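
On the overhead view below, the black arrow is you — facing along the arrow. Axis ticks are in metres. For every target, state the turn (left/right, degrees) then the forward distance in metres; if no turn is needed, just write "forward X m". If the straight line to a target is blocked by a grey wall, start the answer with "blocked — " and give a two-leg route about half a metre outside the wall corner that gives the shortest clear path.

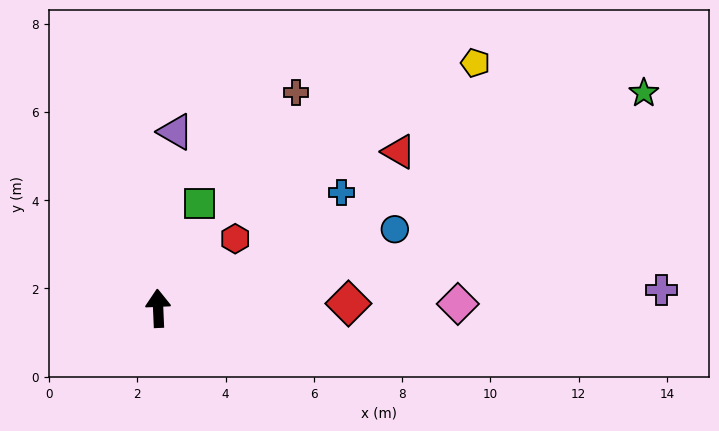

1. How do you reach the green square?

turn right 24°, forward 2.5 m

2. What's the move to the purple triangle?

turn right 8°, forward 4.0 m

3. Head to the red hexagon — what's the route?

turn right 50°, forward 2.4 m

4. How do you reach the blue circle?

turn right 74°, forward 5.7 m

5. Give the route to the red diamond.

turn right 91°, forward 4.3 m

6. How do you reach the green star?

turn right 69°, forward 12.0 m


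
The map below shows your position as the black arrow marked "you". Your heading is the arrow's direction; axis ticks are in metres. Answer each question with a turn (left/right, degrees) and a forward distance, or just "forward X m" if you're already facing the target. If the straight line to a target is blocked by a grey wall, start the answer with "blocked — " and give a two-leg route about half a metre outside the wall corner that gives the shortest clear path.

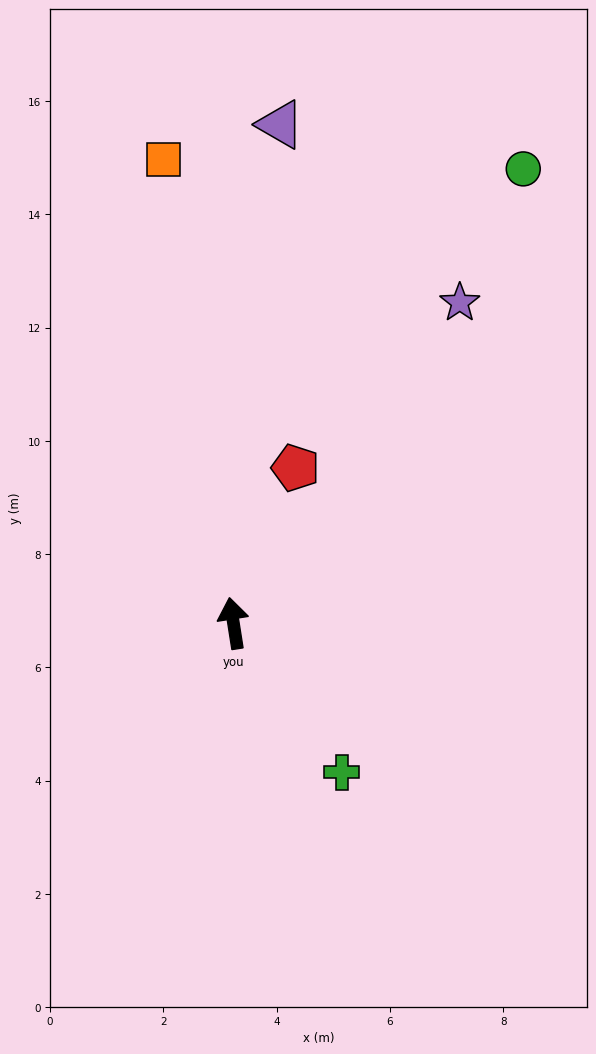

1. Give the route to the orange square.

forward 8.3 m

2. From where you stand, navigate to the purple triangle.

turn right 14°, forward 8.8 m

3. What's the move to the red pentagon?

turn right 31°, forward 3.0 m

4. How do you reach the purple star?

turn right 44°, forward 6.9 m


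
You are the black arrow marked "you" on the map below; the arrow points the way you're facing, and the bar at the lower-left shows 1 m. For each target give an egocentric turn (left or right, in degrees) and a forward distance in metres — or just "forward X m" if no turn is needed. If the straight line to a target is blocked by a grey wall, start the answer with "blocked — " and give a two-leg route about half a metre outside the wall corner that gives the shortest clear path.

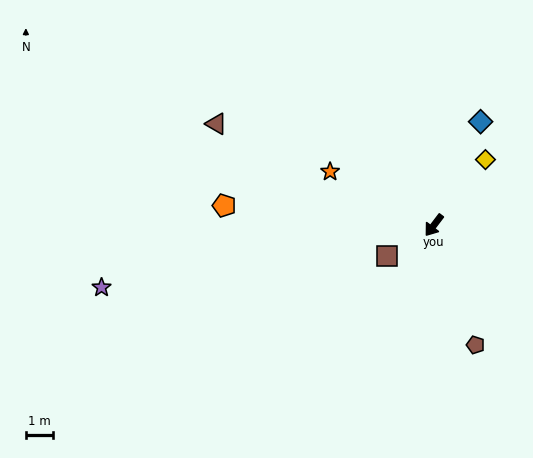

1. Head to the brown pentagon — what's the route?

turn left 56°, forward 4.6 m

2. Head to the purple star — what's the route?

turn right 42°, forward 12.3 m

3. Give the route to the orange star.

turn right 80°, forward 4.2 m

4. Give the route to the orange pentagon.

turn right 58°, forward 7.7 m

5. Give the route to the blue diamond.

turn right 167°, forward 4.1 m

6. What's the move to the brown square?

turn right 20°, forward 2.0 m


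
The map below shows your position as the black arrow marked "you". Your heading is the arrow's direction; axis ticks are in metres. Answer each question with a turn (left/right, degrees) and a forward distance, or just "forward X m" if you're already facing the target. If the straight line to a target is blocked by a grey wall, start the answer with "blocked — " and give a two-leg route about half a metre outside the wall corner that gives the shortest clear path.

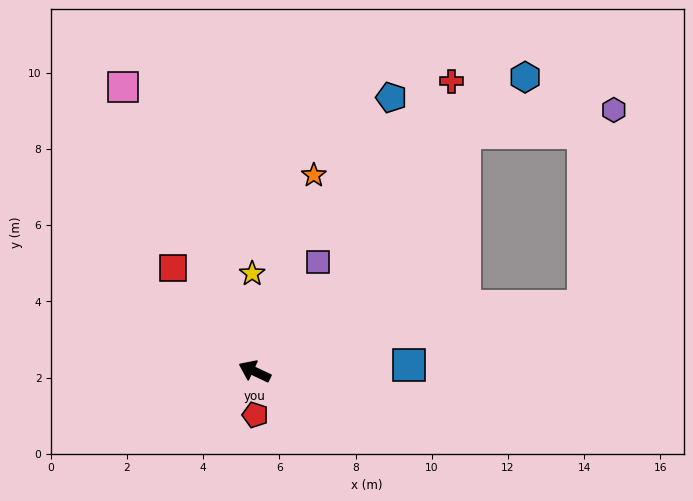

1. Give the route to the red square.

turn right 27°, forward 3.5 m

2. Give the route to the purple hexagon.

blocked — turn right 106°, forward 8.4 m, then turn right 40°, forward 3.9 m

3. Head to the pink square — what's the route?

turn right 40°, forward 8.2 m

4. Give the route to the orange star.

turn right 82°, forward 5.4 m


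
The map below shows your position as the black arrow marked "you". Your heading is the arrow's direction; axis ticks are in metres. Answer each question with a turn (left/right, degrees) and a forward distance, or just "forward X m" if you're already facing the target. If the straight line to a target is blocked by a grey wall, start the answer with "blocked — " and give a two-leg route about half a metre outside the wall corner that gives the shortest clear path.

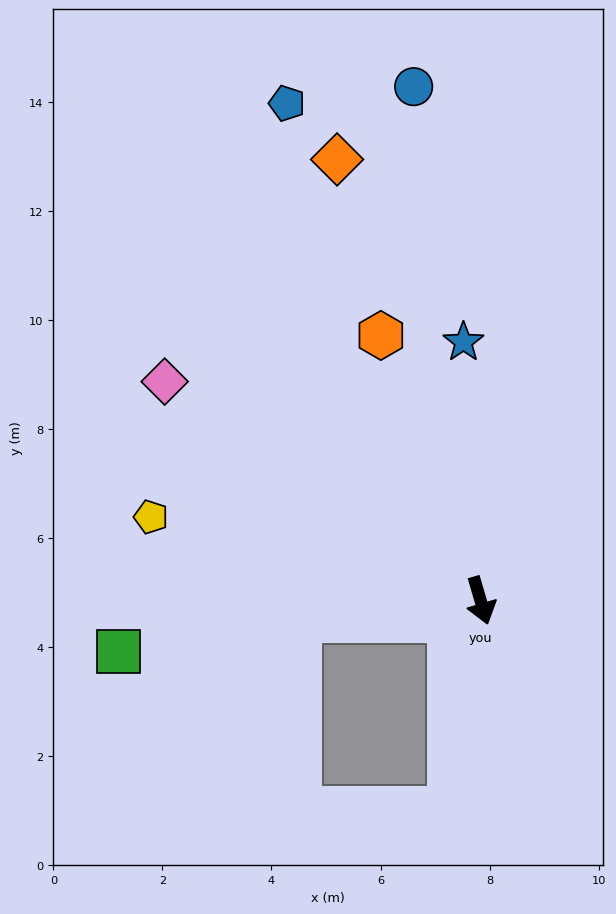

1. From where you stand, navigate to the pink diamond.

turn right 141°, forward 7.1 m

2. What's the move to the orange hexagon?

turn right 176°, forward 5.2 m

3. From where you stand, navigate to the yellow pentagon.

turn right 121°, forward 6.2 m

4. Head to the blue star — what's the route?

turn left 167°, forward 4.8 m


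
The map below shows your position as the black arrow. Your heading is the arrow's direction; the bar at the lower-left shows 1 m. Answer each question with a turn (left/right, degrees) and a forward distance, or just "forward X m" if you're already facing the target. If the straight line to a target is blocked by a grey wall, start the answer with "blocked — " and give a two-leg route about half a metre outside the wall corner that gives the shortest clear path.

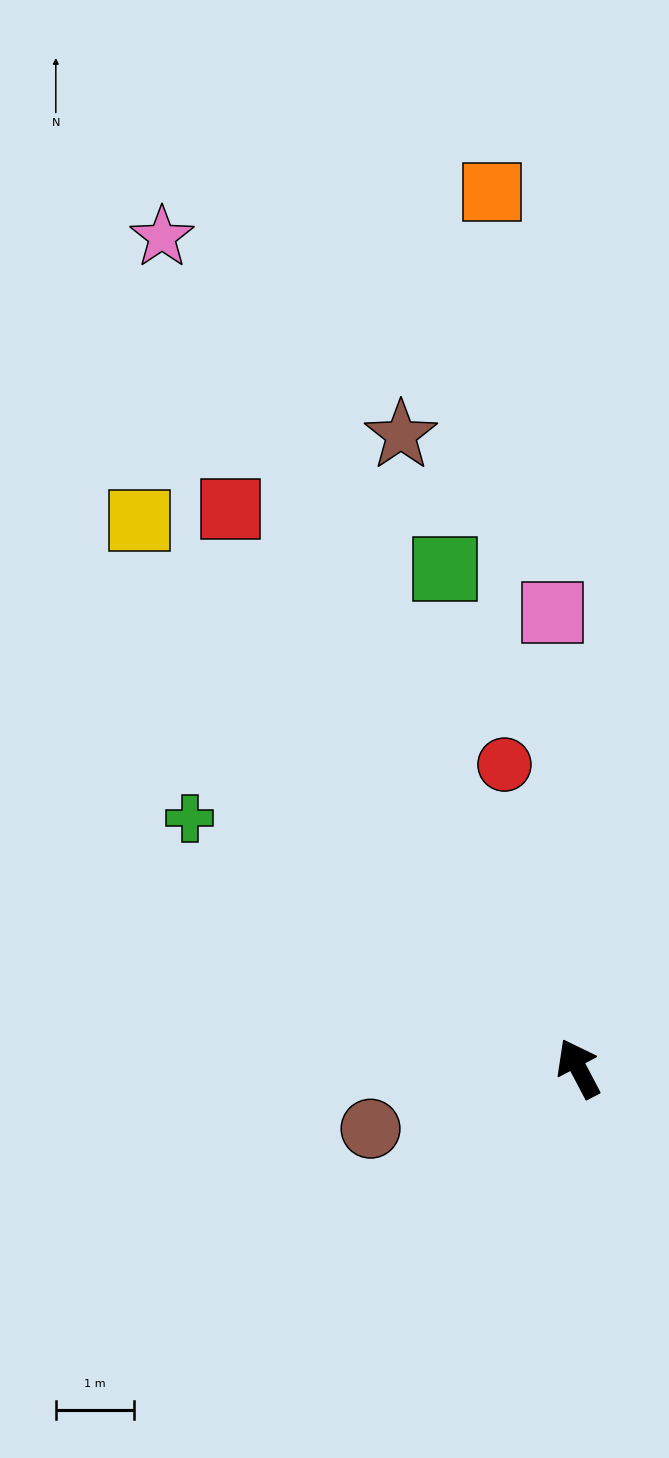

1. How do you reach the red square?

turn left 4°, forward 8.4 m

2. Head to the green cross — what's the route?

turn left 29°, forward 5.9 m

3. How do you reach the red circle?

turn right 14°, forward 4.0 m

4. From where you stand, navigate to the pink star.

forward 11.9 m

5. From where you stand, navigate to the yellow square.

turn left 11°, forward 9.0 m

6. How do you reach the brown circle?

turn left 78°, forward 2.8 m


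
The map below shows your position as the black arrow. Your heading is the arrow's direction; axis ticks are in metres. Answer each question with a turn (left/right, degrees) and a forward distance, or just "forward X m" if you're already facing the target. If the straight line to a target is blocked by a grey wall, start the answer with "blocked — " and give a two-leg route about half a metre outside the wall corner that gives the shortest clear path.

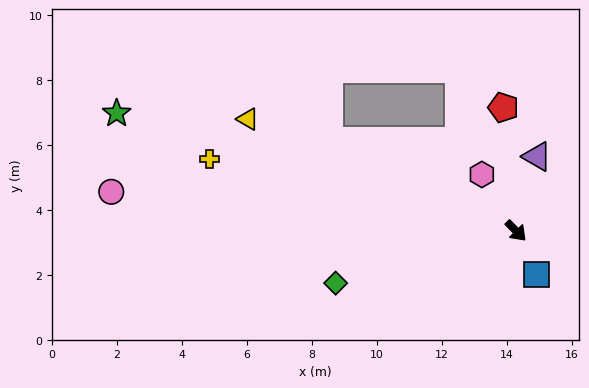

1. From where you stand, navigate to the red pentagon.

turn left 141°, forward 3.8 m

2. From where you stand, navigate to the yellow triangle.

turn right 157°, forward 8.9 m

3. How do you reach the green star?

turn right 151°, forward 12.8 m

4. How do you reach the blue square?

turn right 19°, forward 1.5 m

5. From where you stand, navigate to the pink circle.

turn right 140°, forward 12.5 m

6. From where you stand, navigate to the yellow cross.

turn right 148°, forward 9.7 m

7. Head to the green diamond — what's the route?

turn right 118°, forward 5.8 m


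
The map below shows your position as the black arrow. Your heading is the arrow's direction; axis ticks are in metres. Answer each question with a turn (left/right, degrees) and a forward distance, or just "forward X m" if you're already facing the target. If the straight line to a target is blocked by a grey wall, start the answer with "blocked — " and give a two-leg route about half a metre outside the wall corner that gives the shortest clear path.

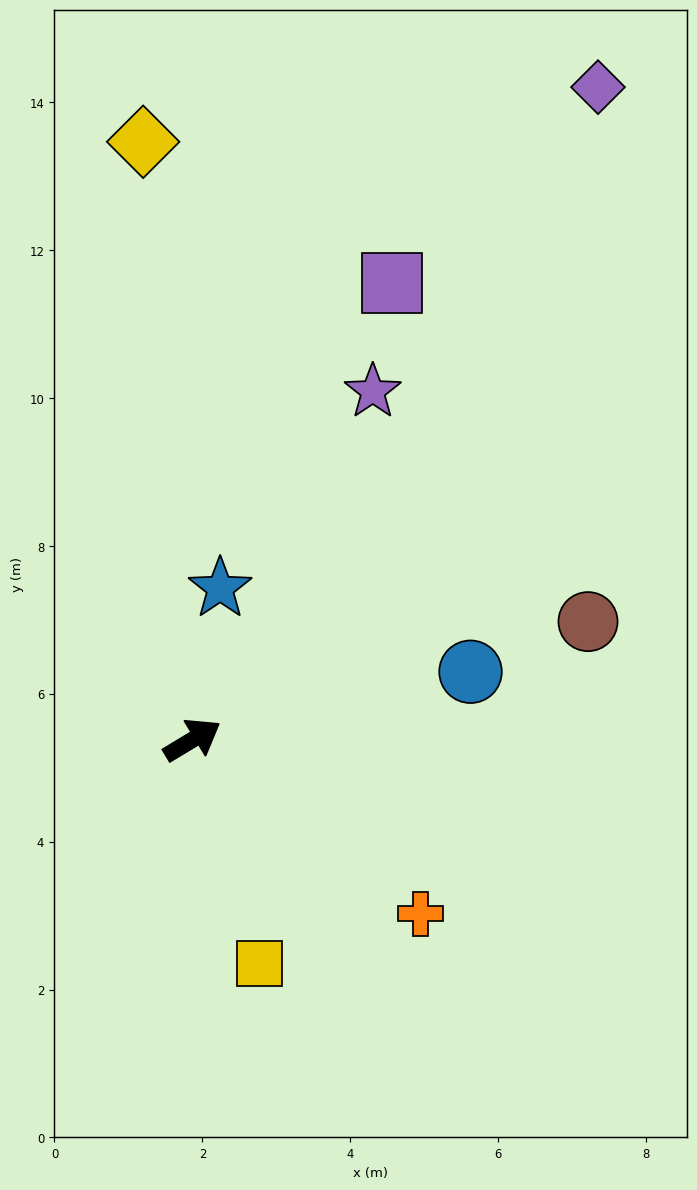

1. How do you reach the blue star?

turn left 49°, forward 2.1 m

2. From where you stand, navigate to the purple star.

turn left 32°, forward 5.3 m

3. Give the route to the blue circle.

turn right 17°, forward 3.9 m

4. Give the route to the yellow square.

turn right 104°, forward 3.2 m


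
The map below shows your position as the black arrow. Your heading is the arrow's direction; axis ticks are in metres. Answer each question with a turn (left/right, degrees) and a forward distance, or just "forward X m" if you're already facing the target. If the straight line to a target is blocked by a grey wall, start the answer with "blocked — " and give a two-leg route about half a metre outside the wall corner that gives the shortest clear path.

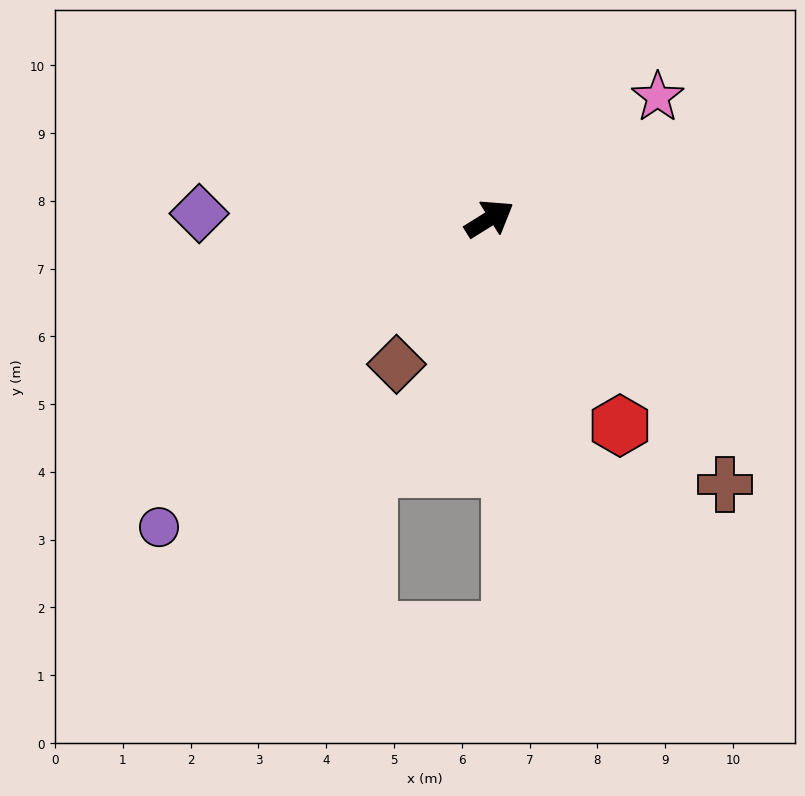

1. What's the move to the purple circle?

turn right 169°, forward 6.7 m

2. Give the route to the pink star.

turn left 4°, forward 3.1 m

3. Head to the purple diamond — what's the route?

turn left 147°, forward 4.3 m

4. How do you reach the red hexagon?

turn right 90°, forward 3.6 m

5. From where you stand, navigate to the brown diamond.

turn right 154°, forward 2.5 m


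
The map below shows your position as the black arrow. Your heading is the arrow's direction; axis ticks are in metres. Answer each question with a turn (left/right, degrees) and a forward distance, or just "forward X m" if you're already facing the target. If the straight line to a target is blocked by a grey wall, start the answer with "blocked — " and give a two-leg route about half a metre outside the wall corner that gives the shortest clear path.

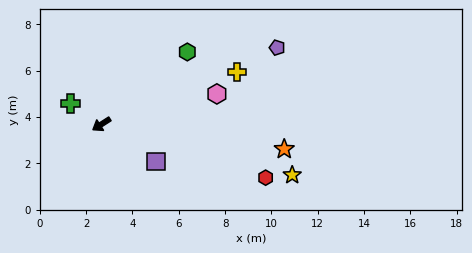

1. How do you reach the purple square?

turn left 113°, forward 2.8 m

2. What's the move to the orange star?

turn left 140°, forward 8.0 m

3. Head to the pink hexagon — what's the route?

turn left 162°, forward 5.2 m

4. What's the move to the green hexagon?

turn right 173°, forward 4.8 m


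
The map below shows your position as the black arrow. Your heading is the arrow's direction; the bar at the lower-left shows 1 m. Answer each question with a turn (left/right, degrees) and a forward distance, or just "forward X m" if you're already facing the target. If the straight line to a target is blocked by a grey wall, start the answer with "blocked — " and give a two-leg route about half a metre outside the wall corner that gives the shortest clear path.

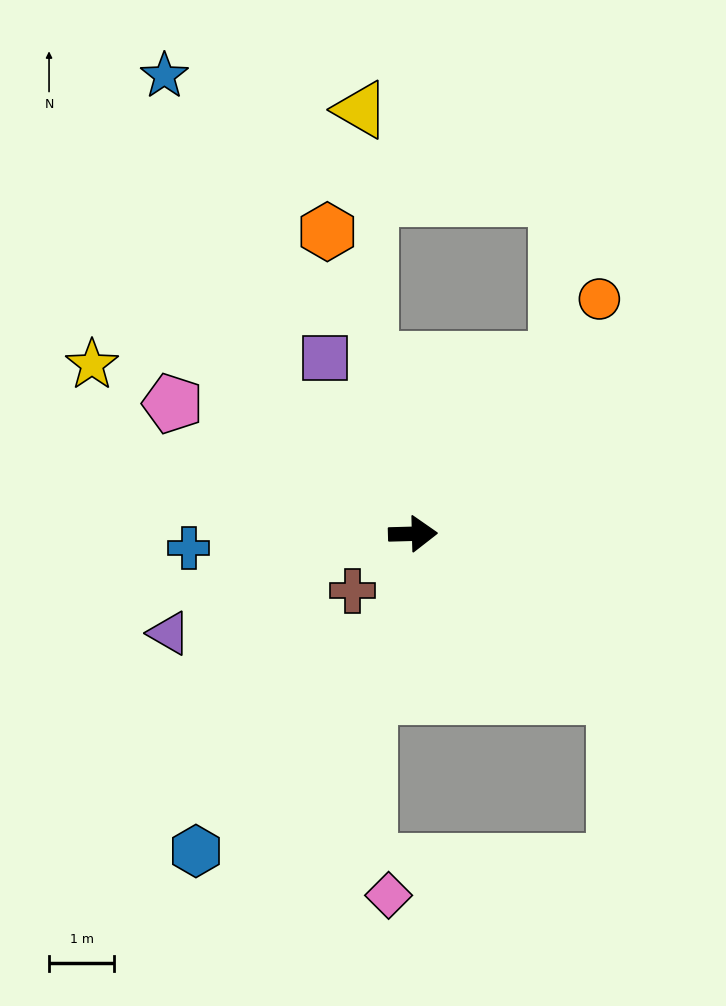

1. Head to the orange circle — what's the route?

turn left 50°, forward 4.6 m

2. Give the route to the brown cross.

turn right 138°, forward 1.3 m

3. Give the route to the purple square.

turn left 115°, forward 3.0 m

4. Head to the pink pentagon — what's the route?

turn left 150°, forward 4.2 m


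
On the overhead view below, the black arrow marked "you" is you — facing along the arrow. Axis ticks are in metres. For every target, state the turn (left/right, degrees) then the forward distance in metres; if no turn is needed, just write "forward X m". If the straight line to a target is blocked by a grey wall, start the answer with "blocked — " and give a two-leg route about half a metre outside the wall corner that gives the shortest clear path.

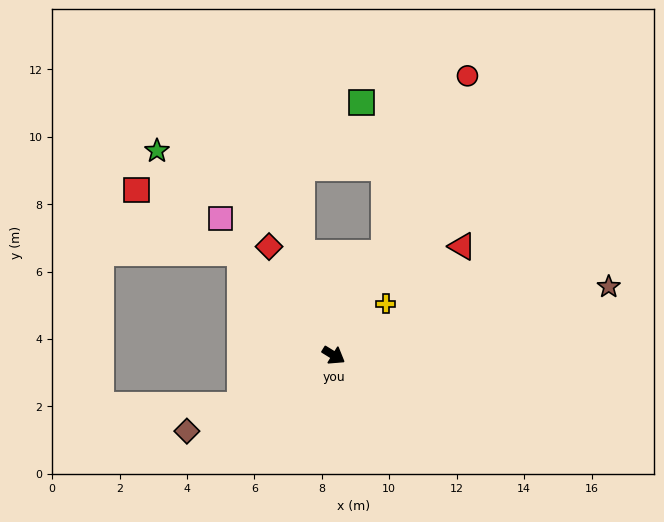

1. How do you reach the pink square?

turn left 161°, forward 5.3 m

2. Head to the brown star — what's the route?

turn left 46°, forward 8.4 m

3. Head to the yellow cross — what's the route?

turn left 76°, forward 2.2 m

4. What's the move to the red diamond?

turn left 152°, forward 3.8 m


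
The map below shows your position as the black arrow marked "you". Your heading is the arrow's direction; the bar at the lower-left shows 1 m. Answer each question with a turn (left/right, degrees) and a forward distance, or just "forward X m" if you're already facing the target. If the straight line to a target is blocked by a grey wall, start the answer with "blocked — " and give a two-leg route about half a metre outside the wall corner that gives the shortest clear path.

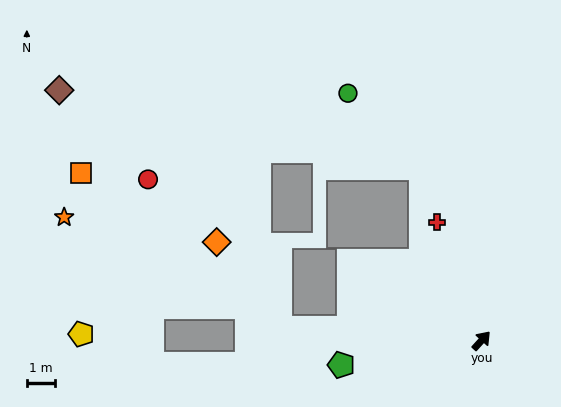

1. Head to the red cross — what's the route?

turn left 63°, forward 4.5 m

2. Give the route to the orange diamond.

blocked — turn left 129°, forward 7.1 m, then turn right 50°, forward 3.7 m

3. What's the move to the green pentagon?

turn left 142°, forward 5.0 m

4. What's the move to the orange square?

blocked — turn left 129°, forward 7.1 m, then turn right 35°, forward 8.9 m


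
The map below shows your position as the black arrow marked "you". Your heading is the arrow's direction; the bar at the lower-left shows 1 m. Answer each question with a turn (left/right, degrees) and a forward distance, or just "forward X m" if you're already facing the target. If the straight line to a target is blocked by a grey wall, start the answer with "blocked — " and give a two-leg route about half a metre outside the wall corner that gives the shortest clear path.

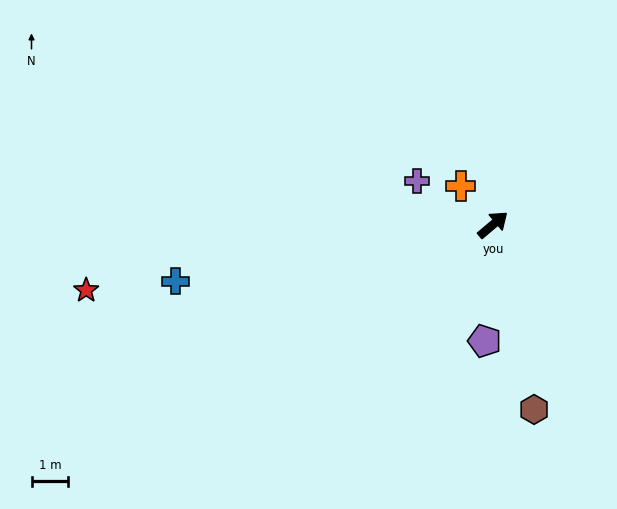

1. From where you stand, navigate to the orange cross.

turn left 90°, forward 1.4 m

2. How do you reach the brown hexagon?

turn right 118°, forward 5.1 m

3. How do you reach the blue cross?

turn left 150°, forward 8.7 m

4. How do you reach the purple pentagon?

turn right 134°, forward 3.2 m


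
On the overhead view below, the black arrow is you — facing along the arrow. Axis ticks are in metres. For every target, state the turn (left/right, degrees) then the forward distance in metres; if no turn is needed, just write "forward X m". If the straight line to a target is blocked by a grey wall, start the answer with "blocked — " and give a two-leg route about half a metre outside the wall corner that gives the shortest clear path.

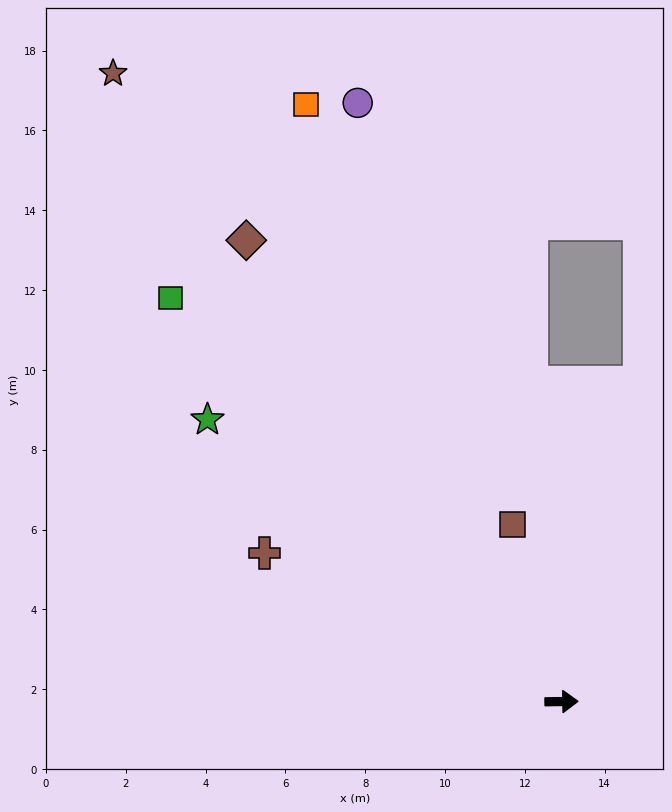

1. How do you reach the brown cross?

turn left 153°, forward 8.3 m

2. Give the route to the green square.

turn left 133°, forward 14.1 m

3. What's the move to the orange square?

turn left 112°, forward 16.3 m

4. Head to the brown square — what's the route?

turn left 105°, forward 4.6 m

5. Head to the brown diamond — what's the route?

turn left 124°, forward 14.0 m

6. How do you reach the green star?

turn left 141°, forward 11.3 m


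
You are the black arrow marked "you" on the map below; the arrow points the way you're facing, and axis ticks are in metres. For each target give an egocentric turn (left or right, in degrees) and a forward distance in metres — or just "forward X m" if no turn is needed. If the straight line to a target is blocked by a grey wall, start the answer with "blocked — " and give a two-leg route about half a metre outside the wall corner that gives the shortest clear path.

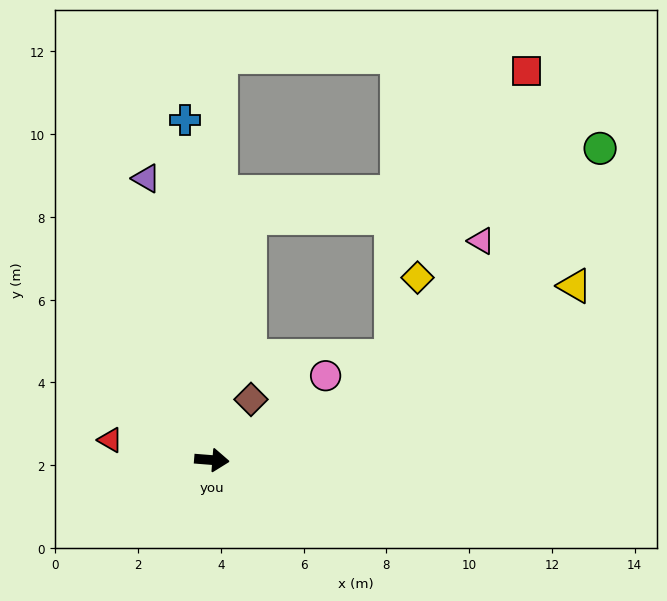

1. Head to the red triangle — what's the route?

turn left 173°, forward 2.5 m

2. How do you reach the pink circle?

turn left 41°, forward 3.4 m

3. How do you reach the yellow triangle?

turn left 30°, forward 9.7 m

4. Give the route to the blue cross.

turn left 99°, forward 8.2 m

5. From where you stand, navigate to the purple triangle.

turn left 108°, forward 7.0 m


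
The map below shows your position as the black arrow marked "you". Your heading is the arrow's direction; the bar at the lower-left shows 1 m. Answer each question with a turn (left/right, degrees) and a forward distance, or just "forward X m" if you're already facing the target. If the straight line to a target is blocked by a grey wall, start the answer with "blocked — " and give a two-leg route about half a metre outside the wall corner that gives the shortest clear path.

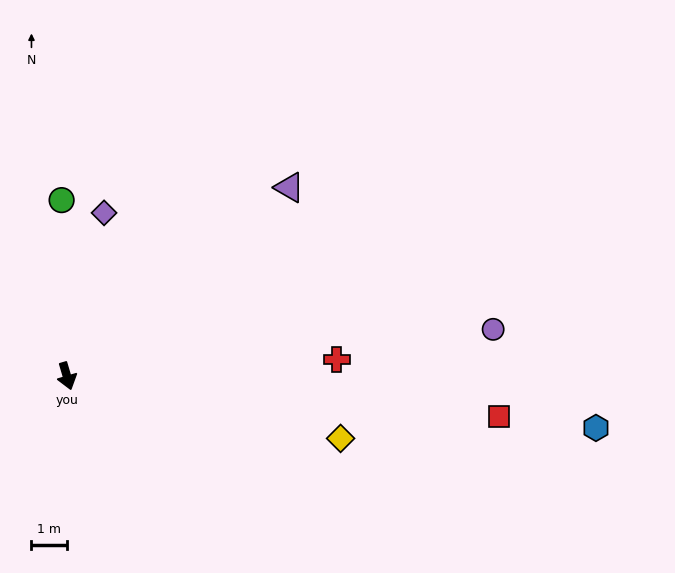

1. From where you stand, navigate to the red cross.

turn left 77°, forward 7.5 m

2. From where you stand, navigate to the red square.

turn left 68°, forward 12.1 m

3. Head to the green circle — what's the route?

turn left 165°, forward 4.9 m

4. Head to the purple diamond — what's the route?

turn left 151°, forward 4.7 m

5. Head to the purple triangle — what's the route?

turn left 114°, forward 8.1 m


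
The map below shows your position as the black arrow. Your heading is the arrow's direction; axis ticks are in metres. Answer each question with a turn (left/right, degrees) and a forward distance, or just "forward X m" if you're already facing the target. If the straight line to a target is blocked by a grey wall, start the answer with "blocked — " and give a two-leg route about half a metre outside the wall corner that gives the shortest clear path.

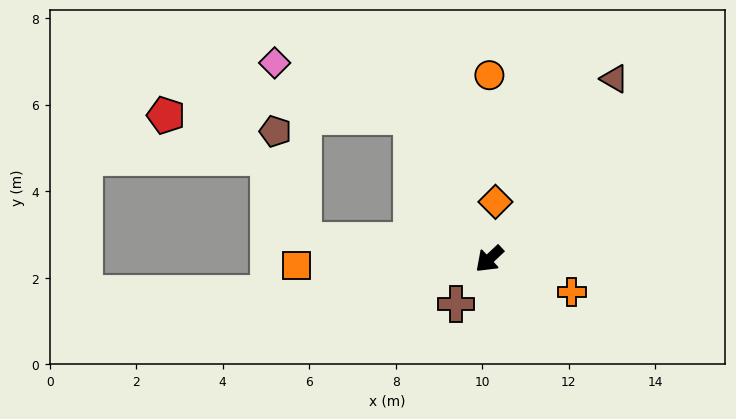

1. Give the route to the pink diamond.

blocked — turn right 105°, forward 3.7 m, then turn left 40°, forward 3.4 m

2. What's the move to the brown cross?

turn left 10°, forward 1.3 m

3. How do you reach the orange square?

turn right 41°, forward 4.5 m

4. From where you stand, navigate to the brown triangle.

turn right 168°, forward 5.1 m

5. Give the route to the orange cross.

turn left 115°, forward 2.0 m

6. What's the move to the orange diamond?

turn right 139°, forward 1.3 m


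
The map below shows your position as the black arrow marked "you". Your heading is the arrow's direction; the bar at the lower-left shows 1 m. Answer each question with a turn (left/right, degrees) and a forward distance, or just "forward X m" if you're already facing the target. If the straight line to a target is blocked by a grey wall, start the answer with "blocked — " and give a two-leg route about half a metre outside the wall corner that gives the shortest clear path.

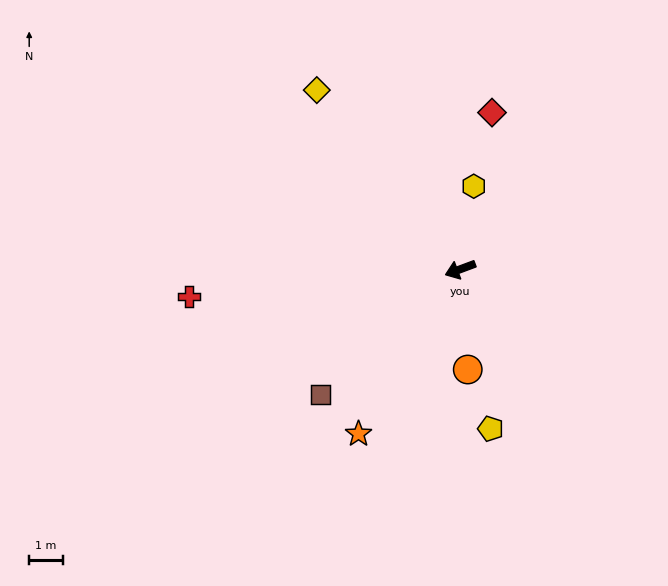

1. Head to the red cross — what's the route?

turn right 15°, forward 8.0 m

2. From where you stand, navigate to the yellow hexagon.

turn right 120°, forward 2.5 m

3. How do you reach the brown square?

turn left 21°, forward 5.5 m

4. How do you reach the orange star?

turn left 38°, forward 5.7 m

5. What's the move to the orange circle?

turn left 74°, forward 3.0 m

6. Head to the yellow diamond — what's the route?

turn right 72°, forward 6.8 m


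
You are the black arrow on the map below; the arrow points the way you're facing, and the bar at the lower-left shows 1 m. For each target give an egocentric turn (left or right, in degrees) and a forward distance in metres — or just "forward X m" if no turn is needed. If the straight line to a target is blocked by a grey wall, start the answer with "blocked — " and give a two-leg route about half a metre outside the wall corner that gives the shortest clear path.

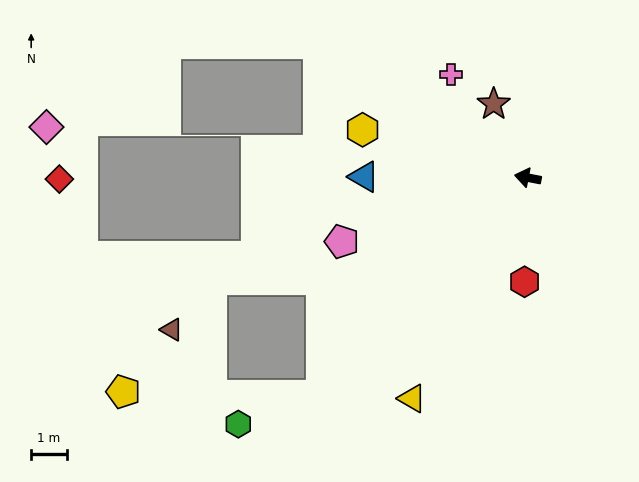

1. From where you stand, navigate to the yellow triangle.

turn left 73°, forward 6.9 m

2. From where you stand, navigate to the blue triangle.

turn left 11°, forward 4.6 m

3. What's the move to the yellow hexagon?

turn right 5°, forward 4.8 m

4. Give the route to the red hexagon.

turn left 99°, forward 2.9 m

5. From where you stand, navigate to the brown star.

turn right 54°, forward 2.3 m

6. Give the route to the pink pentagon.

turn left 30°, forward 5.5 m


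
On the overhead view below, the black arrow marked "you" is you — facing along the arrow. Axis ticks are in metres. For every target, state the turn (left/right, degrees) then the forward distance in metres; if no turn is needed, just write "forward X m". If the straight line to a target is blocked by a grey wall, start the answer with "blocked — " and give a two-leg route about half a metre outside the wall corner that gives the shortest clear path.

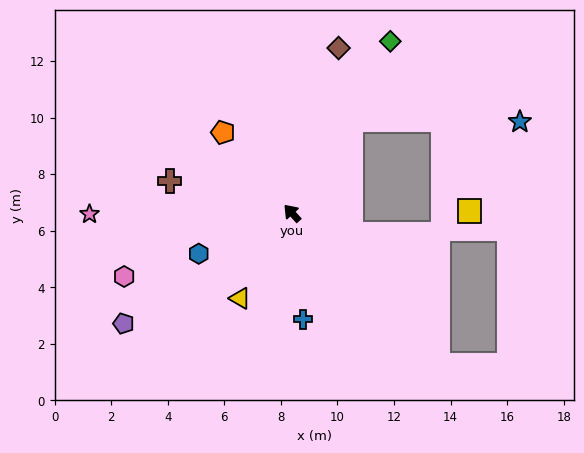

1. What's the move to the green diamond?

turn right 72°, forward 7.0 m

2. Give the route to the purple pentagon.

turn left 81°, forward 7.1 m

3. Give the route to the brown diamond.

turn right 58°, forward 6.1 m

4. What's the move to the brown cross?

turn left 33°, forward 4.5 m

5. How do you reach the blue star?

blocked — turn right 75°, forward 3.9 m, then turn right 58°, forward 6.0 m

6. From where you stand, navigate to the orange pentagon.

forward 3.8 m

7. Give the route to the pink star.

turn left 48°, forward 7.2 m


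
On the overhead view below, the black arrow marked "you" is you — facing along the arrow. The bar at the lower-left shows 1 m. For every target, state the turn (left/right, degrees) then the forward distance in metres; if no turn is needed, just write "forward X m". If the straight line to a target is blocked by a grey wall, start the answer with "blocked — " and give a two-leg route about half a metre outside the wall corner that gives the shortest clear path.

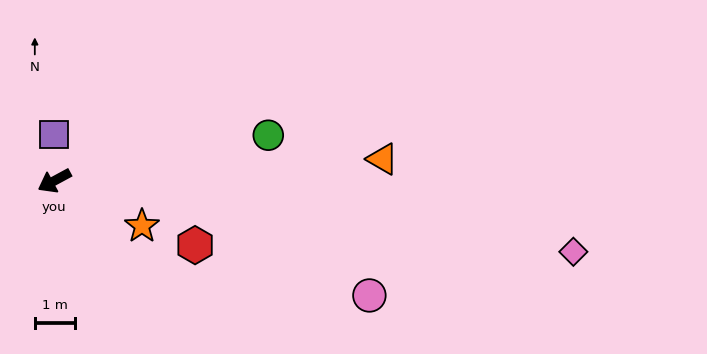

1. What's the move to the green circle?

turn left 164°, forward 5.5 m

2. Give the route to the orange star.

turn left 124°, forward 2.5 m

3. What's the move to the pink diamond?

turn left 144°, forward 13.1 m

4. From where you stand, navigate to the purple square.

turn right 118°, forward 1.1 m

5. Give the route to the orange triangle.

turn left 155°, forward 8.2 m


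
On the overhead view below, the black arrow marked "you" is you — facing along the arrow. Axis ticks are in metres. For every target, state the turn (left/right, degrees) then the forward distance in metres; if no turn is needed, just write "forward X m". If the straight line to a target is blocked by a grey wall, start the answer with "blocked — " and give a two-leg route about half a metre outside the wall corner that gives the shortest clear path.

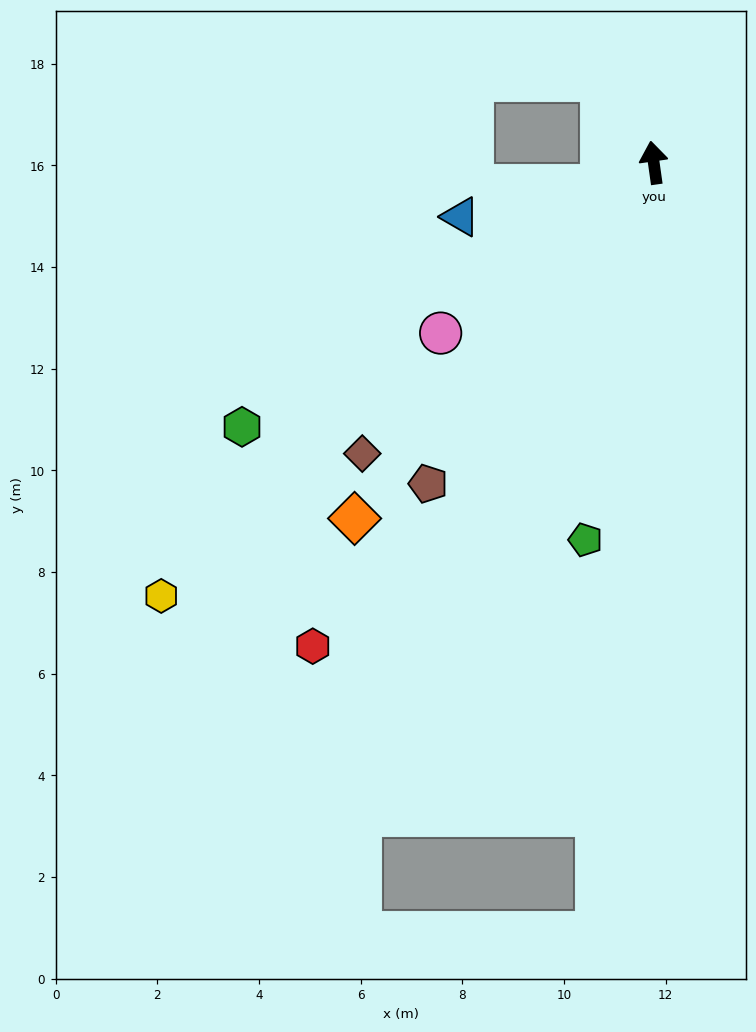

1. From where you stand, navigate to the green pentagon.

turn left 162°, forward 7.5 m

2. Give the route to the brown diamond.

turn left 127°, forward 8.1 m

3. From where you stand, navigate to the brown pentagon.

turn left 137°, forward 7.7 m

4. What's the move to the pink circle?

turn left 121°, forward 5.4 m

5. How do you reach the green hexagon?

turn left 115°, forward 9.6 m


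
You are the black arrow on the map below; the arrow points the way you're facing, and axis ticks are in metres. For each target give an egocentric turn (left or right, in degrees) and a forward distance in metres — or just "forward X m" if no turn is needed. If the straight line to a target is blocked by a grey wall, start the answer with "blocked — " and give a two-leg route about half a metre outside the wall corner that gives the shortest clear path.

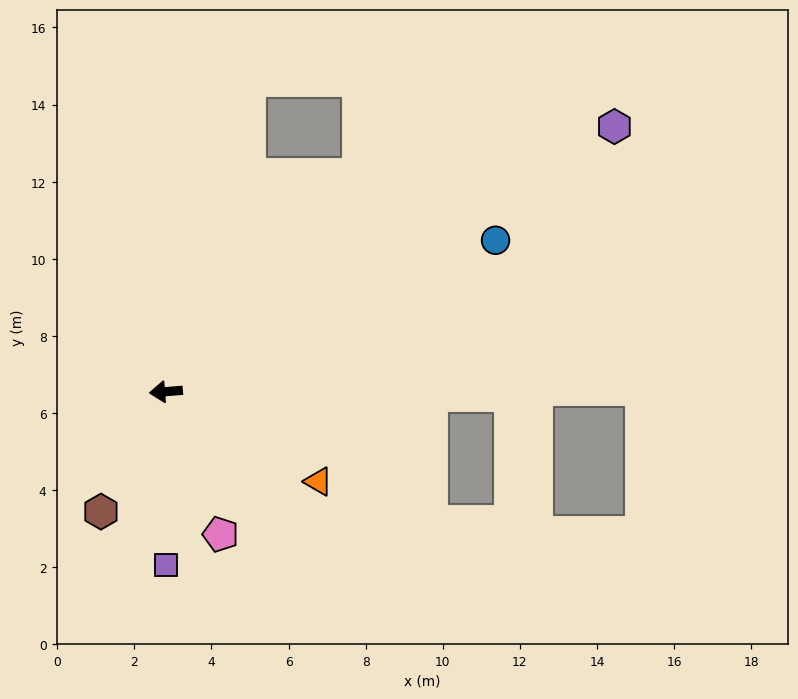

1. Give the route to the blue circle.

turn right 160°, forward 9.4 m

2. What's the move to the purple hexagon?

turn right 154°, forward 13.5 m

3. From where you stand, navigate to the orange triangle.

turn left 145°, forward 4.6 m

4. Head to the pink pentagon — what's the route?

turn left 106°, forward 4.0 m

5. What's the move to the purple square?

turn left 85°, forward 4.5 m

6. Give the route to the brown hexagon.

turn left 57°, forward 3.5 m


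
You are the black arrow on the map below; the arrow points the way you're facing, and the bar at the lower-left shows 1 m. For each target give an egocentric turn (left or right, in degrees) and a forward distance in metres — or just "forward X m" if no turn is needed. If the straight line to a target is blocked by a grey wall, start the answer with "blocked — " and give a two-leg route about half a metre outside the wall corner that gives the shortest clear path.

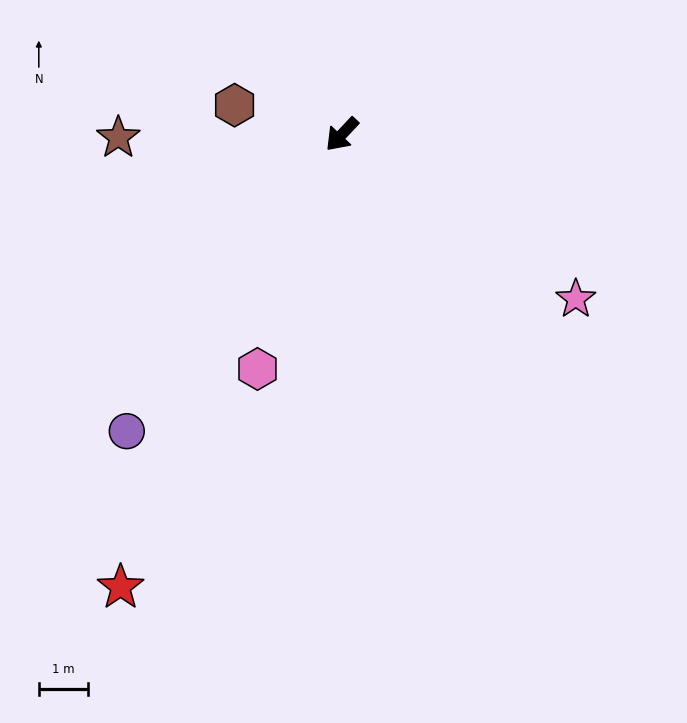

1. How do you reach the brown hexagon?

turn right 62°, forward 2.3 m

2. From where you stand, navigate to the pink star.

turn left 98°, forward 5.8 m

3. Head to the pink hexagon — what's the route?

turn left 23°, forward 5.1 m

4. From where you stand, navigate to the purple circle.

turn left 7°, forward 7.4 m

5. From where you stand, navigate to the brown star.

turn right 46°, forward 4.5 m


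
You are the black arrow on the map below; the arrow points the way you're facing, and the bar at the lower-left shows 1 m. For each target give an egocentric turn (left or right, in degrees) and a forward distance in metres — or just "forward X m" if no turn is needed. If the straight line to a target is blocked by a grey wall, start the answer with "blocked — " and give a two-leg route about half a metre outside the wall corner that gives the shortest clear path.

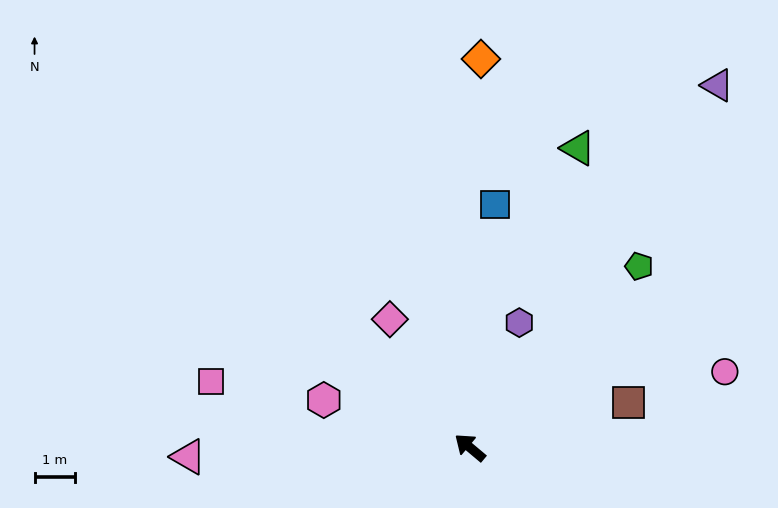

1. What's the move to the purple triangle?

turn right 84°, forward 10.9 m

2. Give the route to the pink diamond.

turn right 18°, forward 3.8 m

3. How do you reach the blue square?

turn right 56°, forward 6.1 m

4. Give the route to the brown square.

turn right 124°, forward 4.1 m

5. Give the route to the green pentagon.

turn right 93°, forward 6.2 m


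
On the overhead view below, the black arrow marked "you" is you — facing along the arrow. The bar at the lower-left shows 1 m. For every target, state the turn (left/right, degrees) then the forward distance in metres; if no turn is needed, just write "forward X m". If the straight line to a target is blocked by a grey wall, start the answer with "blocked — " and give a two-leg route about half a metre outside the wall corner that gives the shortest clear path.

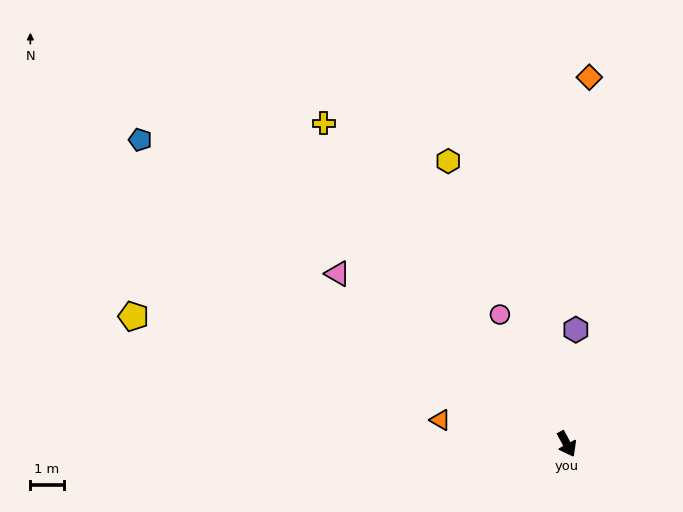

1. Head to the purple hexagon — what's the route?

turn left 147°, forward 3.4 m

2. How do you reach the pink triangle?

turn right 155°, forward 8.6 m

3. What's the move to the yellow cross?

turn right 171°, forward 12.1 m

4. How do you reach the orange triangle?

turn right 129°, forward 3.9 m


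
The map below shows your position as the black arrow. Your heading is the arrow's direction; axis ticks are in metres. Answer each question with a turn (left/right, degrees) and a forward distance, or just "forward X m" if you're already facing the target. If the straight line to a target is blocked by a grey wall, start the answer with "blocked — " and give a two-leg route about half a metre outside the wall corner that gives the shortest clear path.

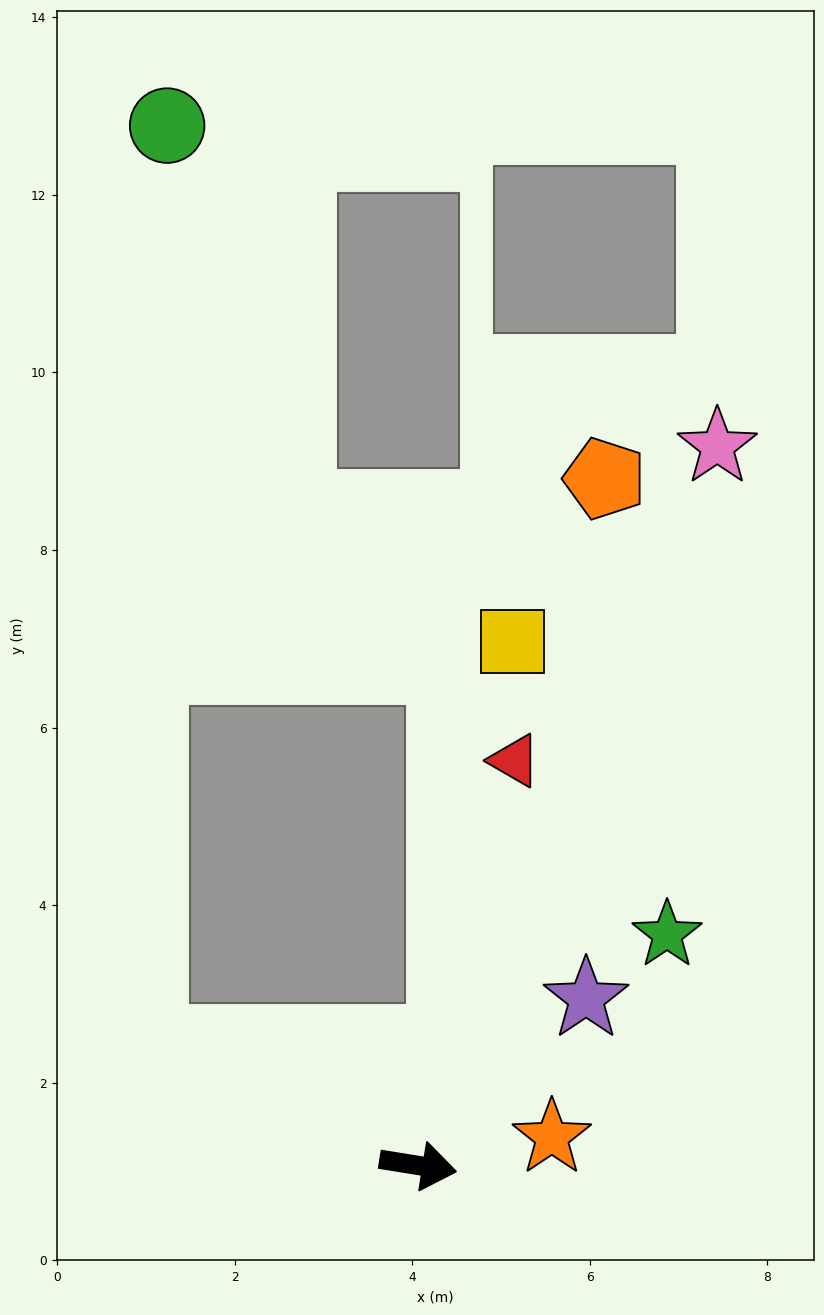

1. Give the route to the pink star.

turn left 77°, forward 8.8 m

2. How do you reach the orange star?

turn left 21°, forward 1.5 m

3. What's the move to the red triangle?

turn left 86°, forward 4.7 m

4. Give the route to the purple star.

turn left 54°, forward 2.7 m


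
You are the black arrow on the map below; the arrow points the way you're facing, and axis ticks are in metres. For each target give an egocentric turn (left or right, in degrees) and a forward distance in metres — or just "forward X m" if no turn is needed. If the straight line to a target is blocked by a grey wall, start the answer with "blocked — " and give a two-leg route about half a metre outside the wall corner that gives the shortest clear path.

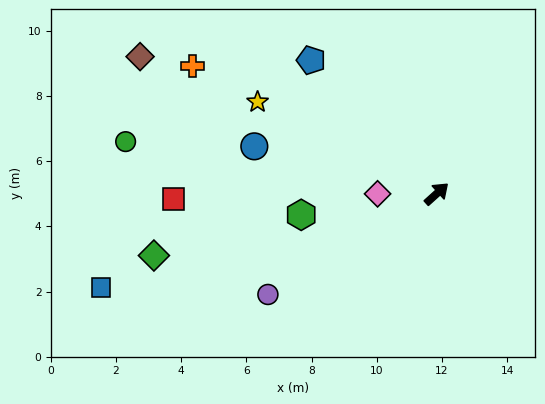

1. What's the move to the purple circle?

turn left 169°, forward 6.0 m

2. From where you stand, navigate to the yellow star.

turn left 111°, forward 6.2 m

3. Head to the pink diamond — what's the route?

turn left 138°, forward 1.8 m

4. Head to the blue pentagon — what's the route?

turn left 91°, forward 5.6 m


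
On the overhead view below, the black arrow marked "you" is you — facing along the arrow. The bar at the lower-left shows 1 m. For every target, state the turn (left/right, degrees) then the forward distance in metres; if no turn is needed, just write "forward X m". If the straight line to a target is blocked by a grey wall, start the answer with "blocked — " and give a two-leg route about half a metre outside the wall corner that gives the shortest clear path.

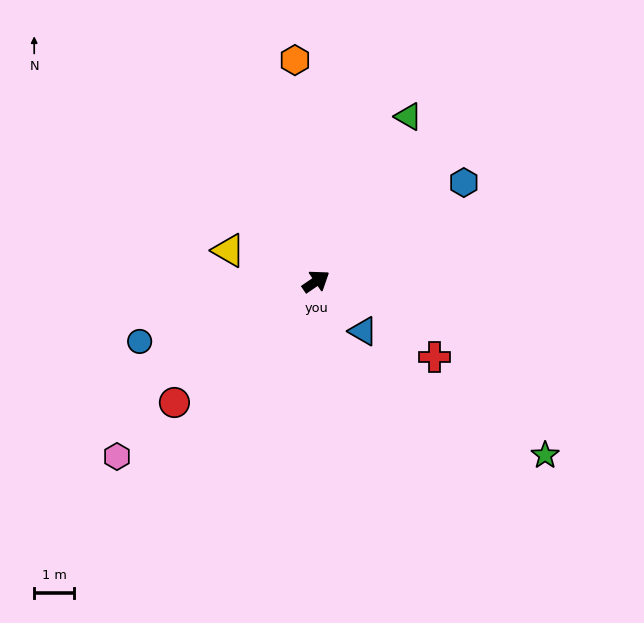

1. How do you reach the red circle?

turn right 174°, forward 4.7 m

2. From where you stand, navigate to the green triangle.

turn left 26°, forward 4.7 m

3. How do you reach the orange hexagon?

turn left 61°, forward 5.6 m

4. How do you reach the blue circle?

turn left 164°, forward 4.7 m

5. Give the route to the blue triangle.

turn right 81°, forward 1.7 m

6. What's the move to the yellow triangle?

turn left 126°, forward 2.3 m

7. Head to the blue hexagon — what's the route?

forward 4.5 m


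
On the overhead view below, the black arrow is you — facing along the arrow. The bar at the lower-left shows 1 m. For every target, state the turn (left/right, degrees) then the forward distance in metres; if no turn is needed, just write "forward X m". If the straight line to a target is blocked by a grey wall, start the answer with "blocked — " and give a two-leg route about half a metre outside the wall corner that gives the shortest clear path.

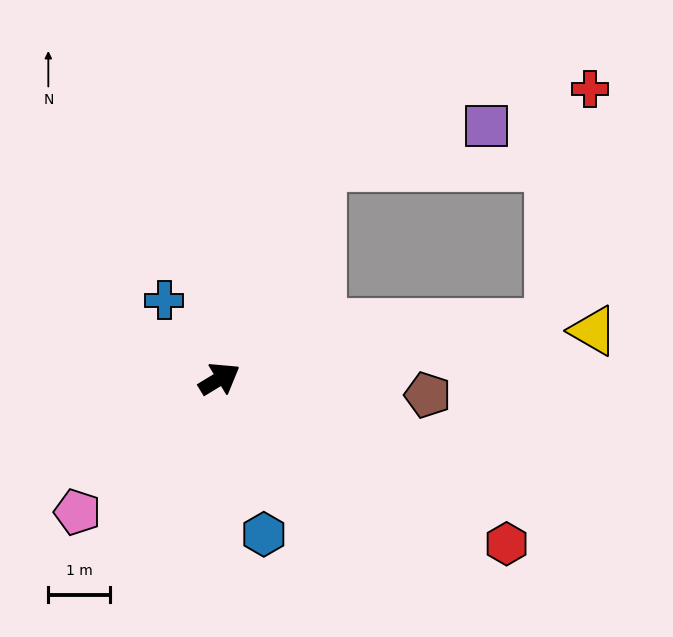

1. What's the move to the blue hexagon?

turn right 105°, forward 2.6 m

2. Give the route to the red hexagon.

turn right 61°, forward 5.3 m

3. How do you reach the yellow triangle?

turn right 24°, forward 6.1 m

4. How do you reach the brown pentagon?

turn right 36°, forward 3.4 m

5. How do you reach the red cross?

blocked — turn right 22°, forward 5.4 m, then turn left 71°, forward 3.8 m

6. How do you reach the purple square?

blocked — turn left 34°, forward 3.8 m, then turn right 52°, forward 2.8 m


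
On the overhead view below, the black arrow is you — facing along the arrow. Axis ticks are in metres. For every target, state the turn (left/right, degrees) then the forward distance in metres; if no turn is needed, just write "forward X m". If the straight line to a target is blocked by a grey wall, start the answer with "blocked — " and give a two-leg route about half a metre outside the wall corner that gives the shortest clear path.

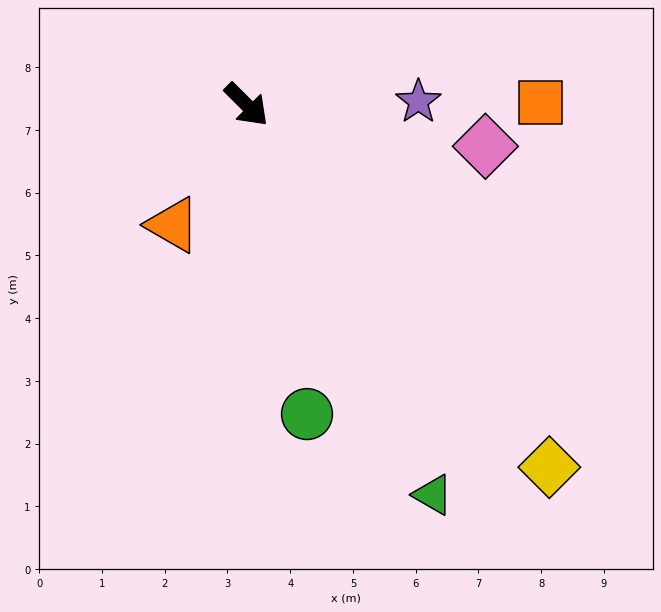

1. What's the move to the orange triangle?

turn right 77°, forward 2.2 m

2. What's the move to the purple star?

turn left 46°, forward 2.7 m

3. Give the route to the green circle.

turn right 34°, forward 5.0 m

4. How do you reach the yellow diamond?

turn right 5°, forward 7.5 m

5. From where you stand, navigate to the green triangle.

turn right 20°, forward 6.9 m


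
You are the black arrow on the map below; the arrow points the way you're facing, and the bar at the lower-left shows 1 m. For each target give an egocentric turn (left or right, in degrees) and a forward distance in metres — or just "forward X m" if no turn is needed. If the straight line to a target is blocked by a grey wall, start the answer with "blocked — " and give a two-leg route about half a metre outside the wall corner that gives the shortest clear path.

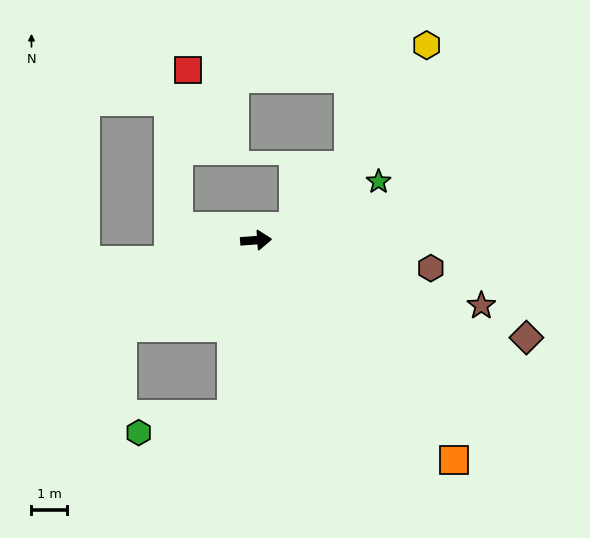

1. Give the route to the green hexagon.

blocked — turn right 102°, forward 5.0 m, then turn right 71°, forward 2.7 m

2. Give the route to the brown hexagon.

turn right 13°, forward 5.0 m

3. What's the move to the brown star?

turn right 20°, forward 6.6 m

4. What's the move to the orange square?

turn right 52°, forward 8.4 m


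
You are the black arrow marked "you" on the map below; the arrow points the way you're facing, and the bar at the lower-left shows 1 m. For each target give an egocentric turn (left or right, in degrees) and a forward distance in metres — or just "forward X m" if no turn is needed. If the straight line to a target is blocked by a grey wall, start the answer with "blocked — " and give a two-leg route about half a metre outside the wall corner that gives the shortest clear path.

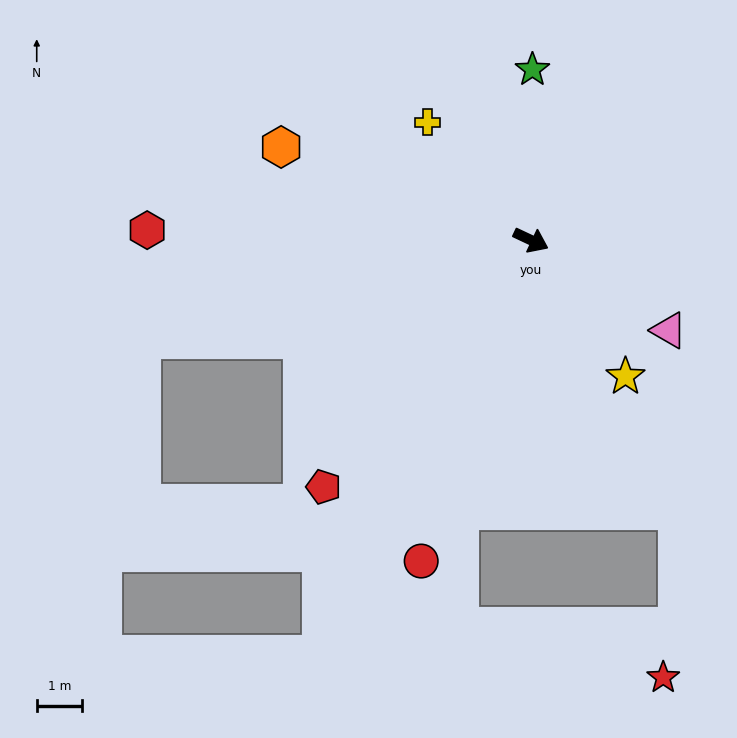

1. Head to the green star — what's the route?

turn left 115°, forward 3.8 m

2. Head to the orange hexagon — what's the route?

turn right 175°, forward 5.9 m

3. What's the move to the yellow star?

turn right 30°, forward 3.7 m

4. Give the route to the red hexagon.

turn right 156°, forward 8.5 m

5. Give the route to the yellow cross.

turn left 157°, forward 3.5 m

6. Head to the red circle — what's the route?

turn right 84°, forward 7.5 m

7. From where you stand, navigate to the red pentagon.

turn right 105°, forward 7.2 m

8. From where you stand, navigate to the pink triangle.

turn right 8°, forward 3.7 m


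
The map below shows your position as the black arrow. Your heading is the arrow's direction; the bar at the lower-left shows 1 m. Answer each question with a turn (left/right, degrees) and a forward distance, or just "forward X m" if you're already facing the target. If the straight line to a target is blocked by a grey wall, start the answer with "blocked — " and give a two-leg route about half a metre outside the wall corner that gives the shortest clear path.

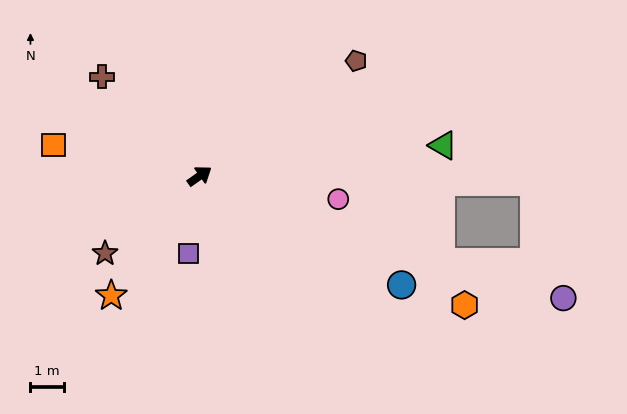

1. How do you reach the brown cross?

turn left 99°, forward 4.2 m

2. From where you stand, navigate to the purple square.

turn right 133°, forward 2.4 m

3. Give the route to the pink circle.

turn right 45°, forward 4.2 m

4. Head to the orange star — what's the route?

turn right 162°, forward 4.5 m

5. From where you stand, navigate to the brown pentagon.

forward 5.9 m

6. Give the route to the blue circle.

turn right 64°, forward 6.9 m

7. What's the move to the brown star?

turn right 176°, forward 3.7 m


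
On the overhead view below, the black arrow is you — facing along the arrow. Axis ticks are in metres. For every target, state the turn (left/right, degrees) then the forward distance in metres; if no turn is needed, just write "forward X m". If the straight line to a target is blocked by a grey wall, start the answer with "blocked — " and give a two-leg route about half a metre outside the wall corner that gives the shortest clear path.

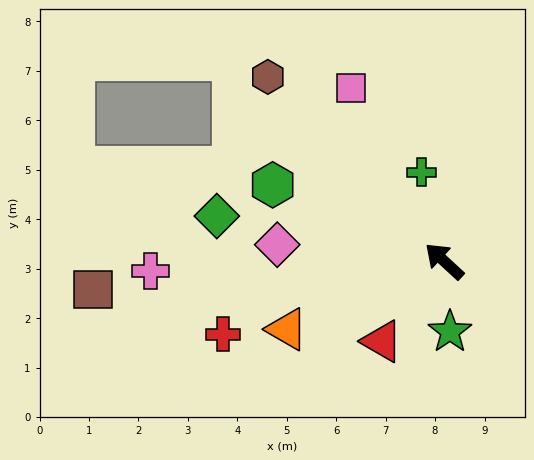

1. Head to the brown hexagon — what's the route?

turn right 4°, forward 5.2 m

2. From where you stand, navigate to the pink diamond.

turn left 37°, forward 3.4 m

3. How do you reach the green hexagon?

turn left 19°, forward 3.8 m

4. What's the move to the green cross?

turn right 33°, forward 1.9 m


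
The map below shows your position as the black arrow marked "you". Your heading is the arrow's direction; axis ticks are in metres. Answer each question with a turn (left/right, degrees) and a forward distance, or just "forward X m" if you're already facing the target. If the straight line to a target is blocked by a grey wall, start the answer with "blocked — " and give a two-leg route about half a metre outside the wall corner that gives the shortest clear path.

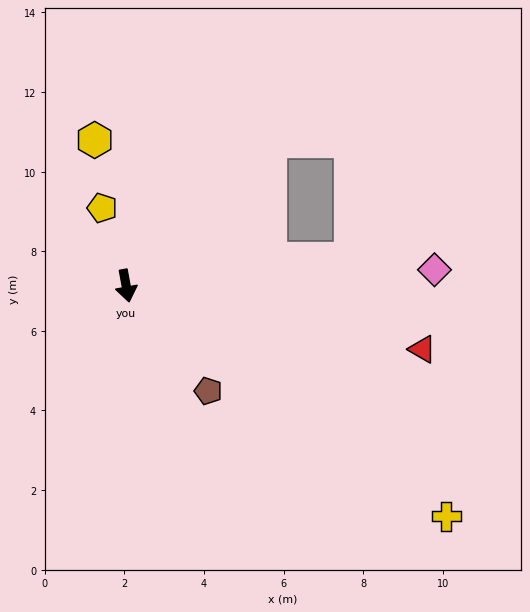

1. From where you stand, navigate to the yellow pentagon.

turn right 173°, forward 2.0 m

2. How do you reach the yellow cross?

turn left 44°, forward 9.9 m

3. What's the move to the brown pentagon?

turn left 28°, forward 3.4 m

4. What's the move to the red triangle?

turn left 68°, forward 7.6 m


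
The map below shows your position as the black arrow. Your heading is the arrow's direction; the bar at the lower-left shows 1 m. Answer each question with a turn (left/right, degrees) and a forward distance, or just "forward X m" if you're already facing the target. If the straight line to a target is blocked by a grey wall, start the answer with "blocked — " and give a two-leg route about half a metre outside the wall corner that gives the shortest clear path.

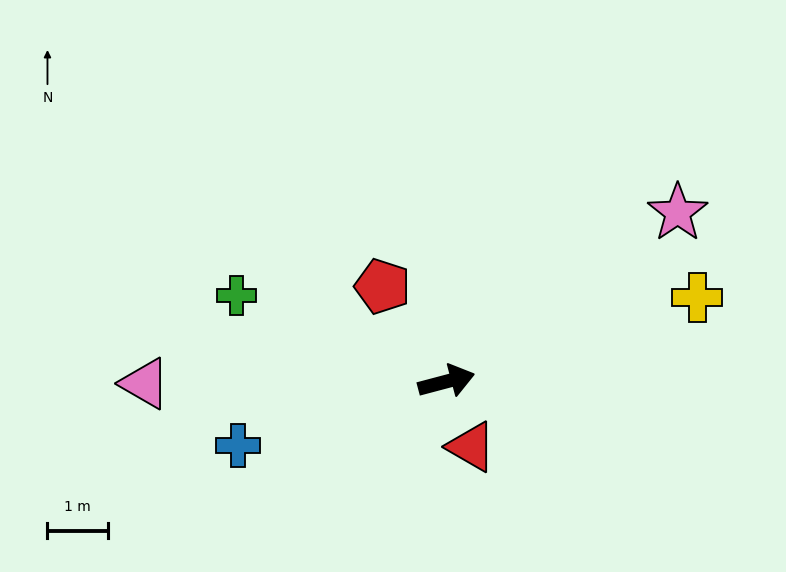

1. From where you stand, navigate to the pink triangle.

turn left 166°, forward 5.0 m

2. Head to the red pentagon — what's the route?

turn left 109°, forward 1.9 m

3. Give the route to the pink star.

turn left 21°, forward 4.7 m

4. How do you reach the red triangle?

turn right 84°, forward 1.2 m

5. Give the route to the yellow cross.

turn left 4°, forward 4.4 m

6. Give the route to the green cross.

turn left 143°, forward 3.7 m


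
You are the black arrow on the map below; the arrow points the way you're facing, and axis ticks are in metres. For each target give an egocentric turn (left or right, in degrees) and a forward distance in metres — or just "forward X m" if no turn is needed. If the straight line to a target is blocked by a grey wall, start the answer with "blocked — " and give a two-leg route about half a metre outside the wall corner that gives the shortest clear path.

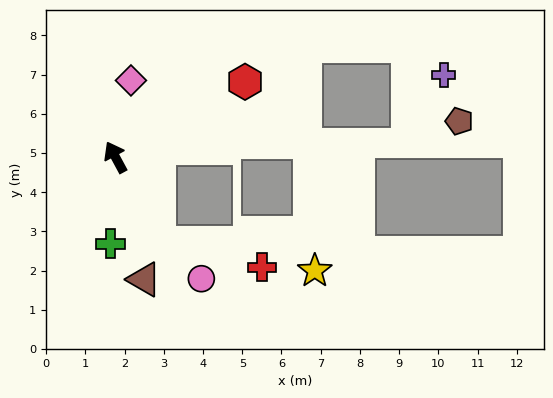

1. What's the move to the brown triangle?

turn left 165°, forward 3.2 m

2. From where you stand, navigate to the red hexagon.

turn right 88°, forward 3.8 m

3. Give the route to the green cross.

turn left 148°, forward 2.2 m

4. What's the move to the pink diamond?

turn right 40°, forward 2.0 m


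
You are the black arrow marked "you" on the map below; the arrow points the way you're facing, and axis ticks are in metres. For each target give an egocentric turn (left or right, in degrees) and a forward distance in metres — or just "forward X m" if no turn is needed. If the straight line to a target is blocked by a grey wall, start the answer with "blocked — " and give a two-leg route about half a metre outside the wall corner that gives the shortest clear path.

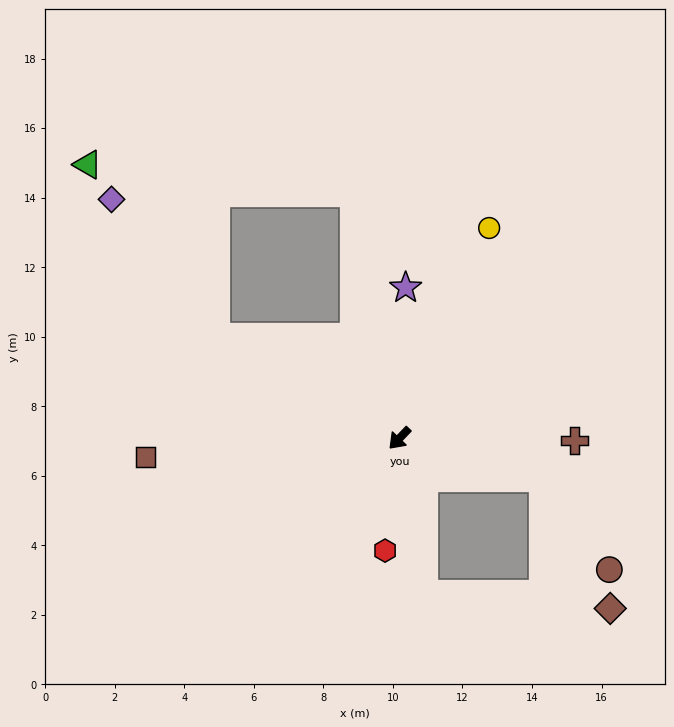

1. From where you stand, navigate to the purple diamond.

blocked — turn right 75°, forward 6.0 m, then turn right 24°, forward 5.0 m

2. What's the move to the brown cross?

turn left 133°, forward 5.0 m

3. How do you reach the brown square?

turn right 42°, forward 7.3 m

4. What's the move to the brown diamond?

blocked — turn left 53°, forward 4.5 m, then turn left 76°, forward 5.4 m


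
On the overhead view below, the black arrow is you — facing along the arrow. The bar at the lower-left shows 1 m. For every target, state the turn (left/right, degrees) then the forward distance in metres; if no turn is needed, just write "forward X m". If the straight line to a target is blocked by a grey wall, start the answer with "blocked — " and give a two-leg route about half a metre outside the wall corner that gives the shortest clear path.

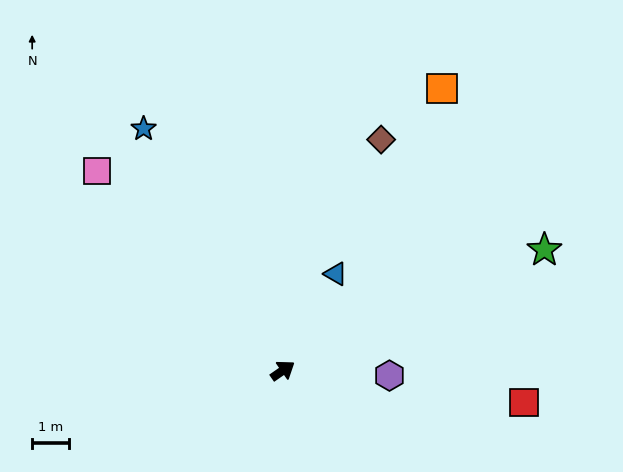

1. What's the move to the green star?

turn right 10°, forward 7.9 m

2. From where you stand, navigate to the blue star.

turn left 85°, forward 7.7 m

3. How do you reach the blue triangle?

turn left 27°, forward 3.0 m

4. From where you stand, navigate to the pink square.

turn left 98°, forward 7.5 m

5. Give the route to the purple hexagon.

turn right 38°, forward 2.9 m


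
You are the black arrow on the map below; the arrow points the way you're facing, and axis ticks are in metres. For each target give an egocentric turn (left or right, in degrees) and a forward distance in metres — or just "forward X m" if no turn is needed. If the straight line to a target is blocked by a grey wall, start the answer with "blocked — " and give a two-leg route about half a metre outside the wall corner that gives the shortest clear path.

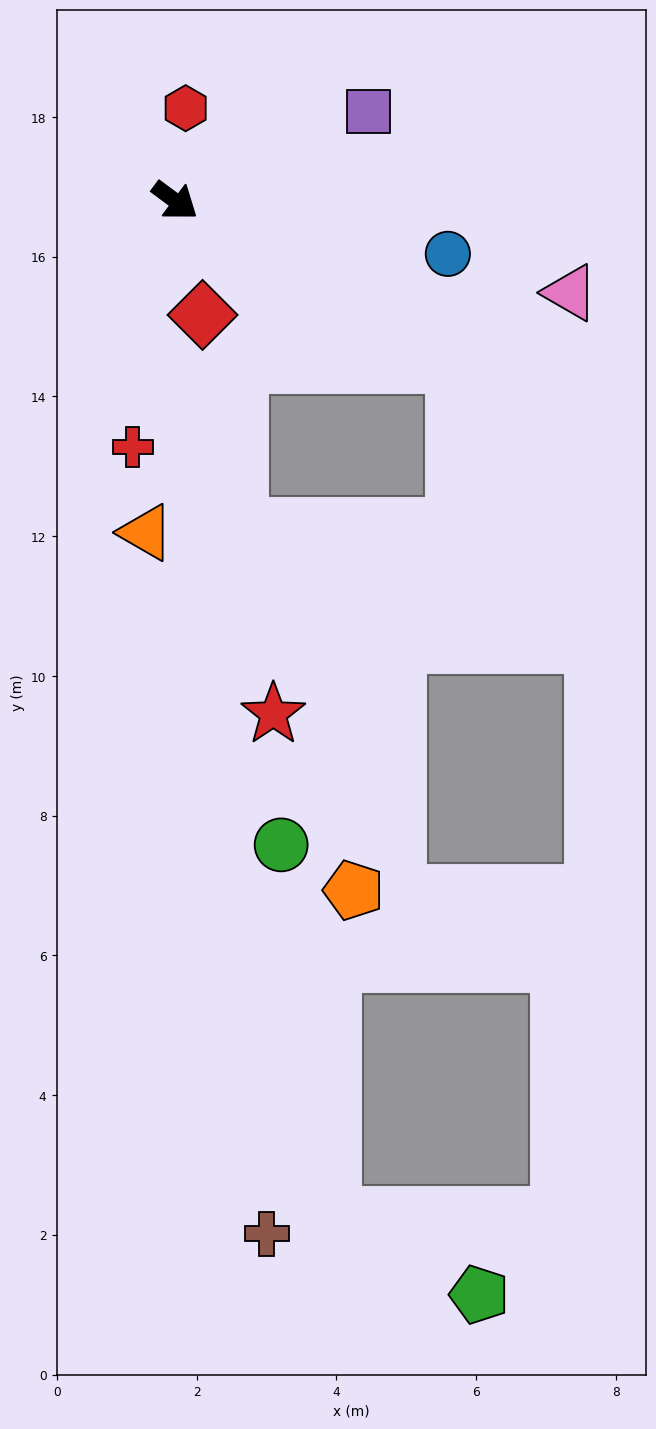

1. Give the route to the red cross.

turn right 63°, forward 3.6 m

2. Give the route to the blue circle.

turn left 26°, forward 4.0 m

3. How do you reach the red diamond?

turn right 40°, forward 1.7 m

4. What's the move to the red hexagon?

turn left 120°, forward 1.3 m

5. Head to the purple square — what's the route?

turn left 61°, forward 3.0 m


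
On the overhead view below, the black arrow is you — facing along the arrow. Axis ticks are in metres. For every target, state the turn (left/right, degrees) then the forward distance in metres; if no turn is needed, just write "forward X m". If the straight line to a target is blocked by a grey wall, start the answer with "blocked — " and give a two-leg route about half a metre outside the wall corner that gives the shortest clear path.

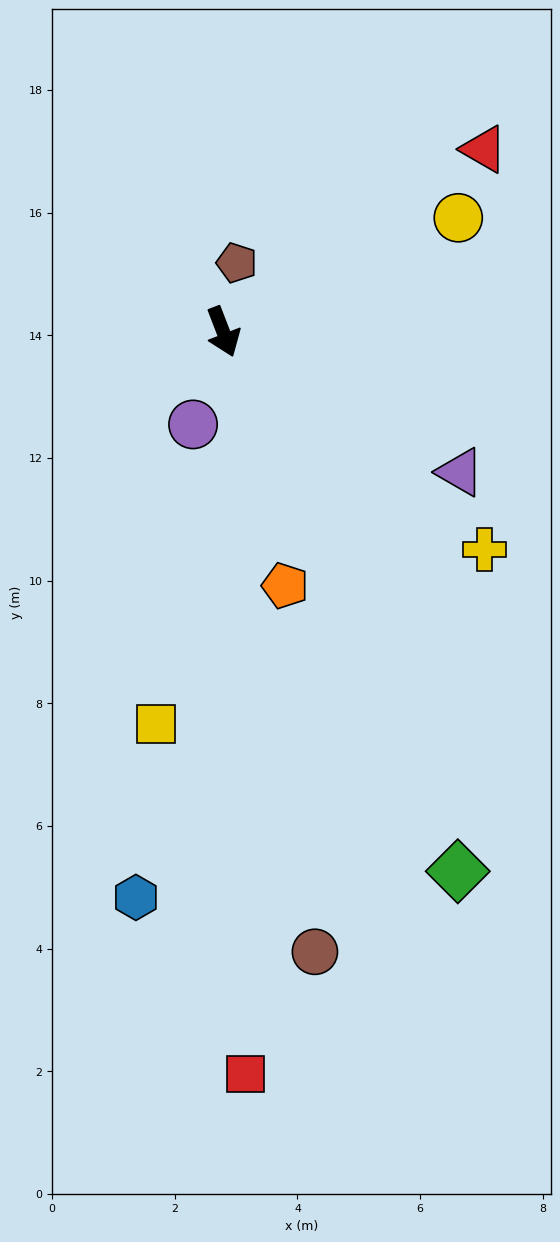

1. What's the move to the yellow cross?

turn left 29°, forward 5.5 m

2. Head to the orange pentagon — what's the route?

turn right 7°, forward 4.3 m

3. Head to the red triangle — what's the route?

turn left 104°, forward 5.2 m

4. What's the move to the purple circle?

turn right 39°, forward 1.6 m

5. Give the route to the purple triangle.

turn left 38°, forward 4.5 m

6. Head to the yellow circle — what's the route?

turn left 95°, forward 4.3 m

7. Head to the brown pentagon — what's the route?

turn left 148°, forward 1.1 m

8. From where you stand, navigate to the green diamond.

turn left 2°, forward 9.6 m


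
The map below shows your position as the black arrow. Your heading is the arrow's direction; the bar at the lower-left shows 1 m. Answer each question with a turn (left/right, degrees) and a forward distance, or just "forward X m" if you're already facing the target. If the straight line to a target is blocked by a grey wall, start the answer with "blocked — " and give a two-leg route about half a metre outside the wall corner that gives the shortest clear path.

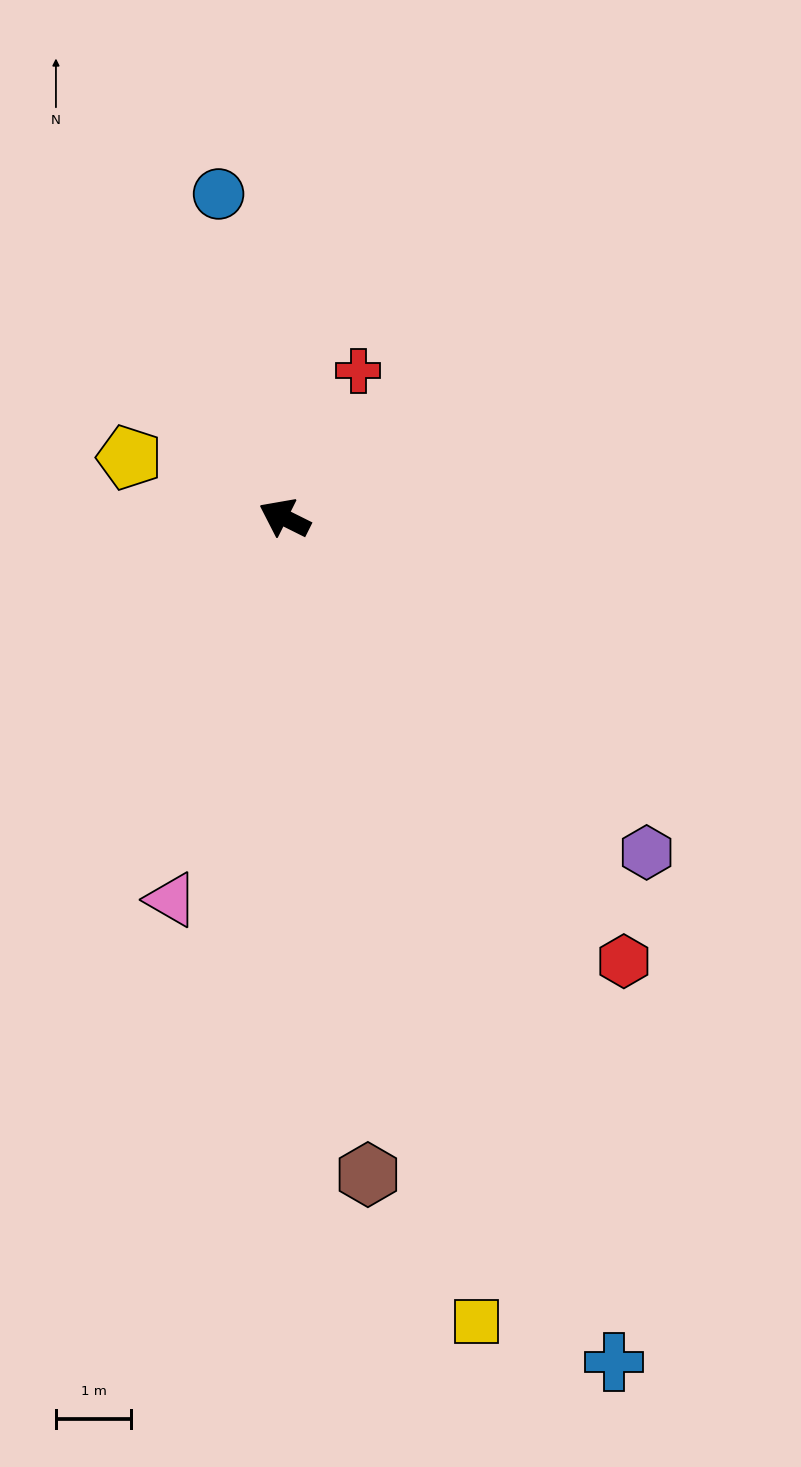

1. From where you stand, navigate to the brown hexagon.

turn left 124°, forward 8.8 m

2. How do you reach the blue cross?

turn left 138°, forward 12.0 m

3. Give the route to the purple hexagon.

turn left 164°, forward 6.5 m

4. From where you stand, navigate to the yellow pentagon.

turn left 5°, forward 2.2 m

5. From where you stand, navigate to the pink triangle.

turn left 100°, forward 5.3 m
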